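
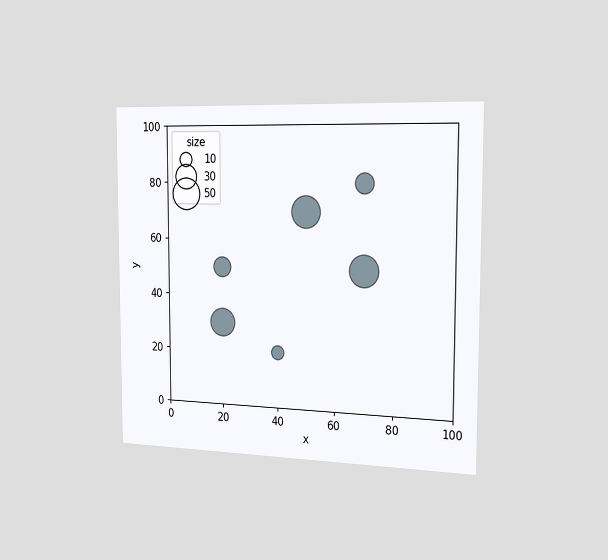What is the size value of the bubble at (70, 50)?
The chart is viewed slightly from the right. Matching the bubble at (70, 50) against the size legend gives 50.

50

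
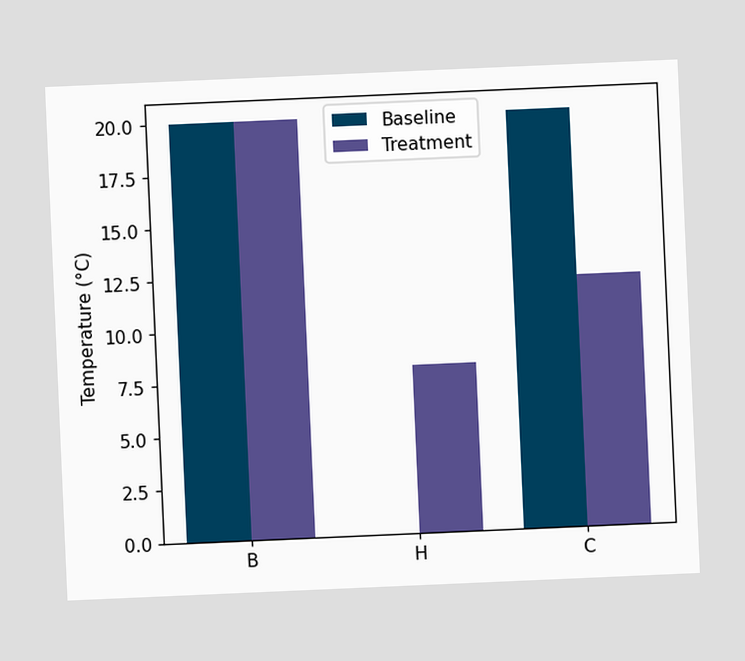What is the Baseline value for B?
The chart is tilted about 3° counter-clockwise. The Baseline bar at B reaches 20°C on the y-axis.

20°C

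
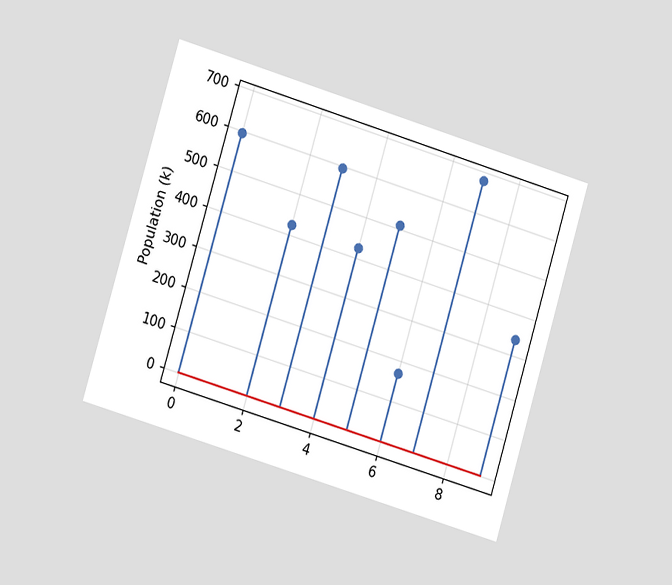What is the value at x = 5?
510k

The chart is tilted about 17° clockwise and viewed slightly from the left. The stem at x=5 reaches 510k.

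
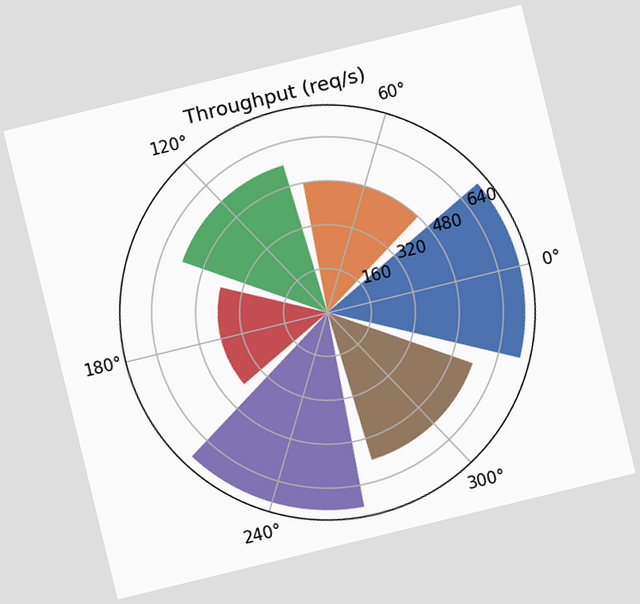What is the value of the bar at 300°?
560req/s

The chart is tilted about 14° counter-clockwise. The bar at 300° reaches 560req/s on the radial axis.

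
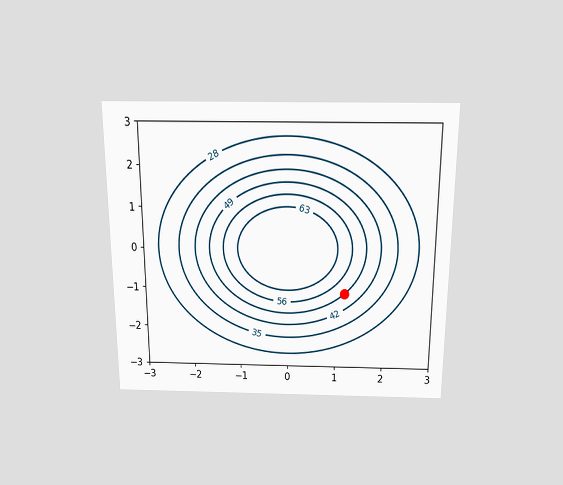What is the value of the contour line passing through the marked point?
49

The chart is viewed slightly from above. The marked point sits on the contour labelled 49.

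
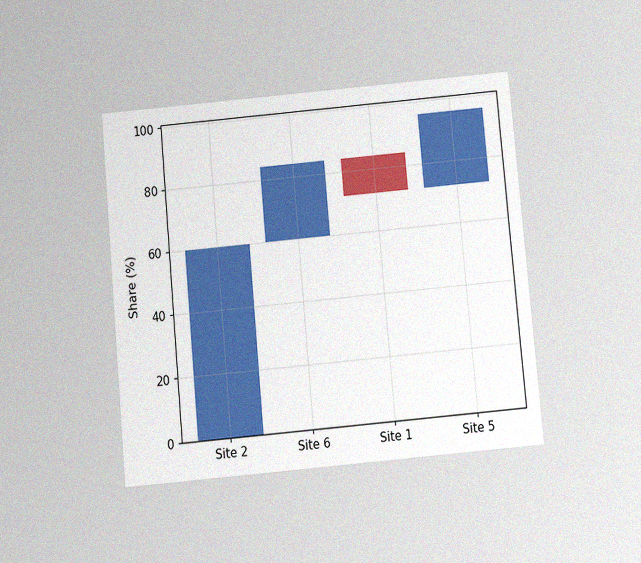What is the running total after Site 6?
The chart is tilted about 5° counter-clockwise and viewed slightly from below, with some photo noise. After Site 6 the running total reaches 84%.

84%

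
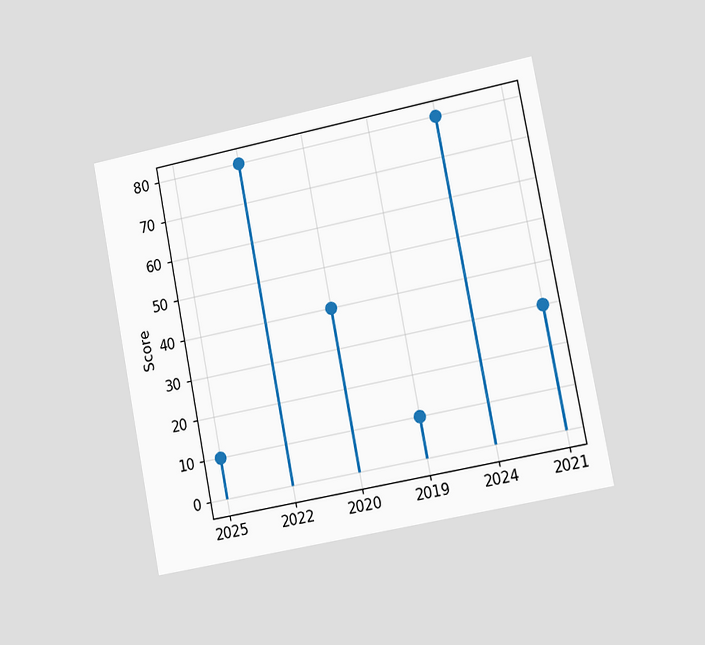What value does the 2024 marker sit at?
80

The chart is tilted about 11° counter-clockwise and viewed slightly from the right. The 2024 marker sits at 80.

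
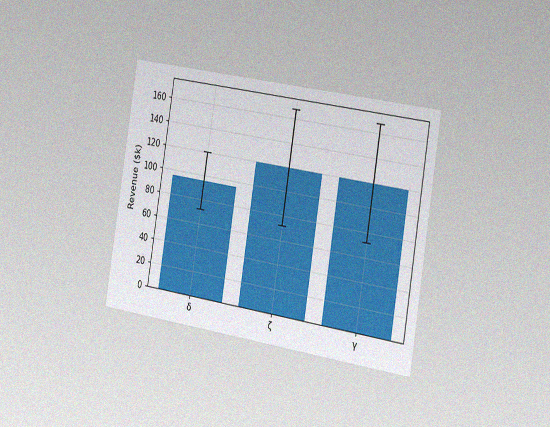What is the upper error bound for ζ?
The chart is tilted about 9° clockwise and viewed slightly from the right, with some photo noise. The ζ bar's upper whisker reaches $168k.

$168k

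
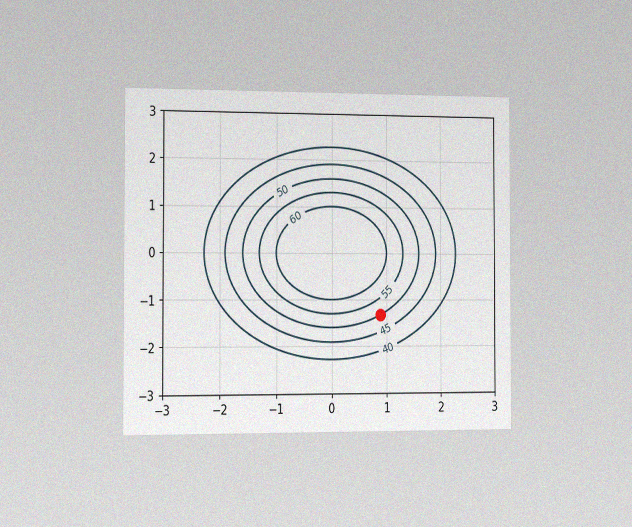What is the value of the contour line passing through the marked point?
The chart is viewed slightly from the left, with some photo noise. The marked point sits on the contour labelled 50.

50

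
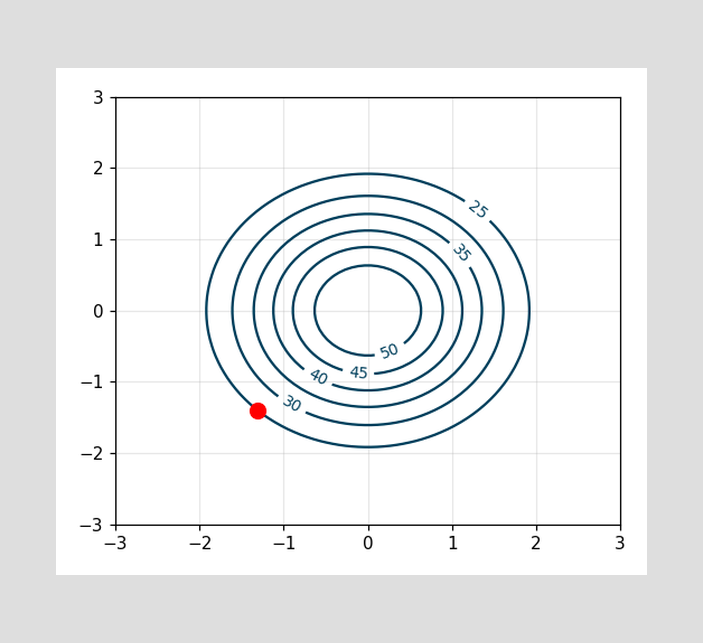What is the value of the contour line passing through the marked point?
The marked point sits on the contour labelled 25.

25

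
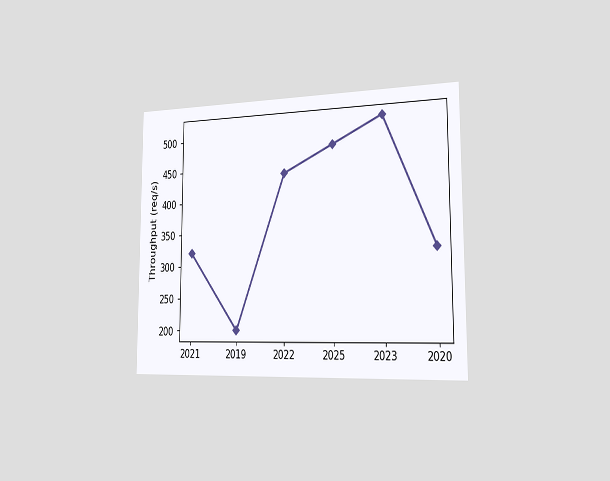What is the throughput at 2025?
The chart is viewed slightly from the right. At 2025, the line is at 480req/s.

480req/s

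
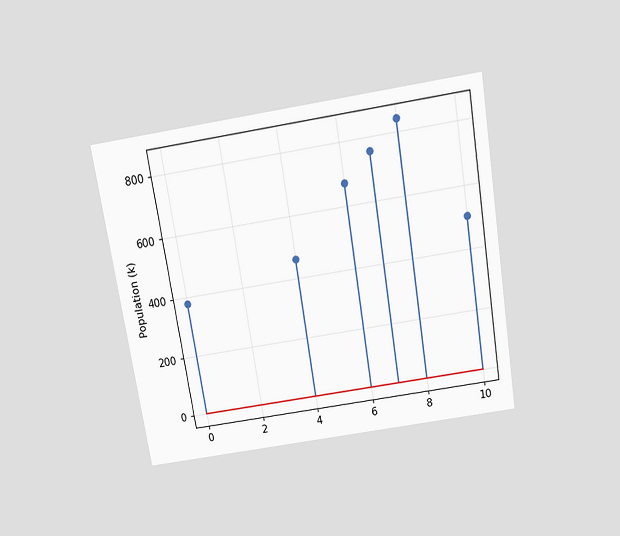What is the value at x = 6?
The chart is tilted about 9° counter-clockwise and viewed slightly from above. The stem at x=6 reaches 672k.

672k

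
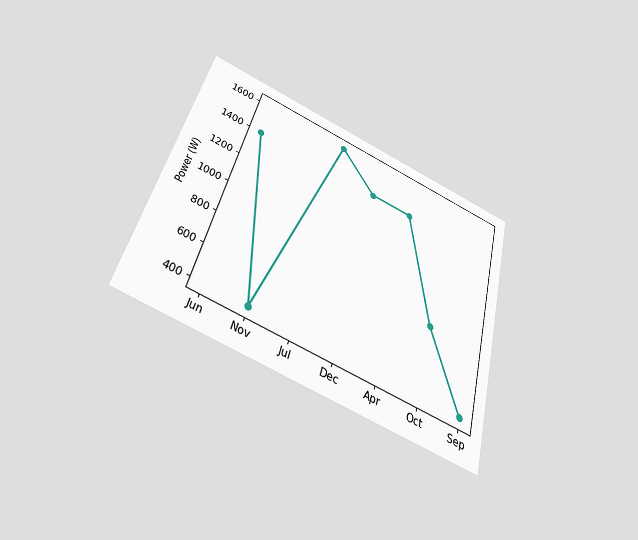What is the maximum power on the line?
1600W

The chart is tilted about 15° clockwise and viewed slightly from below. The highest point is at Jul, and reading across to the y-axis gives 1600W.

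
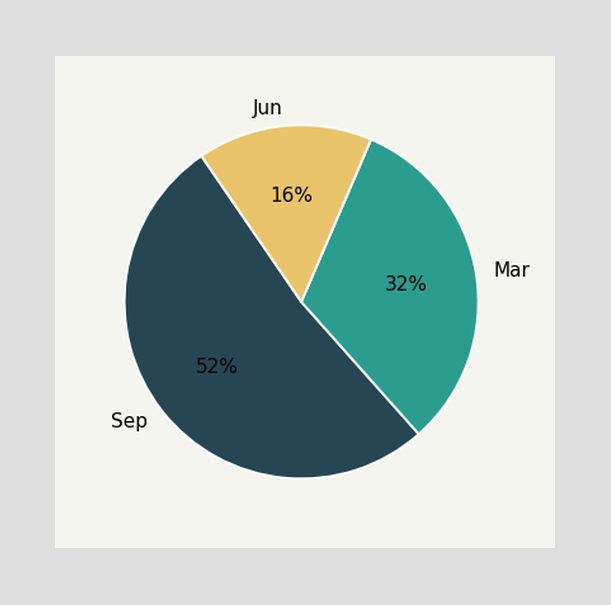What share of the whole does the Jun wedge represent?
The Jun slice takes up 16% of the pie.

16%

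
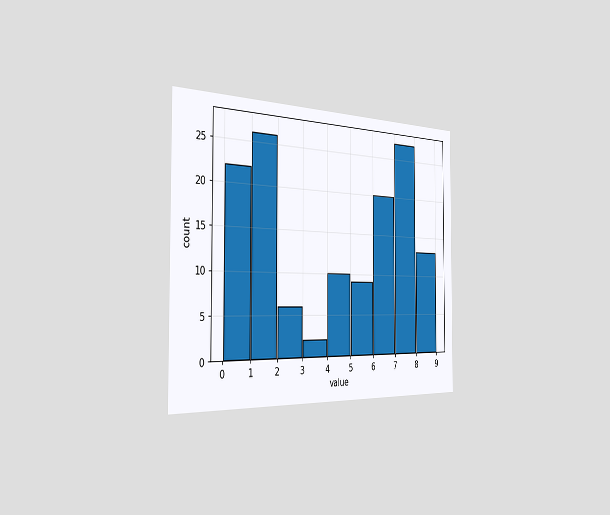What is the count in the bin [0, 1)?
The chart is viewed slightly from the left. The [0, 1) bin has height 22.

22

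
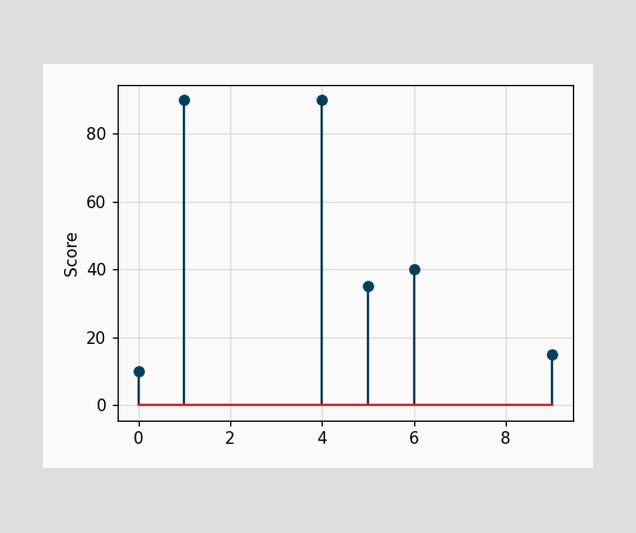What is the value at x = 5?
The stem at x=5 reaches 35.

35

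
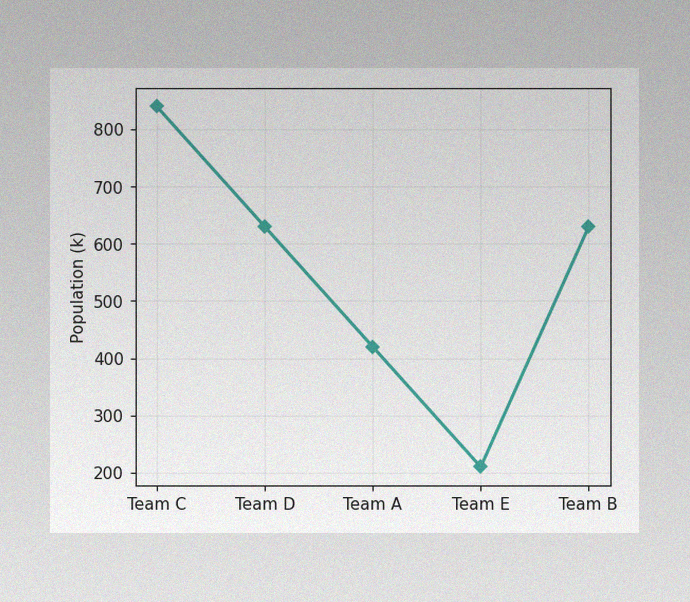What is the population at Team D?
The image has some photo noise and uneven lighting. At Team D, the line is at 630k.

630k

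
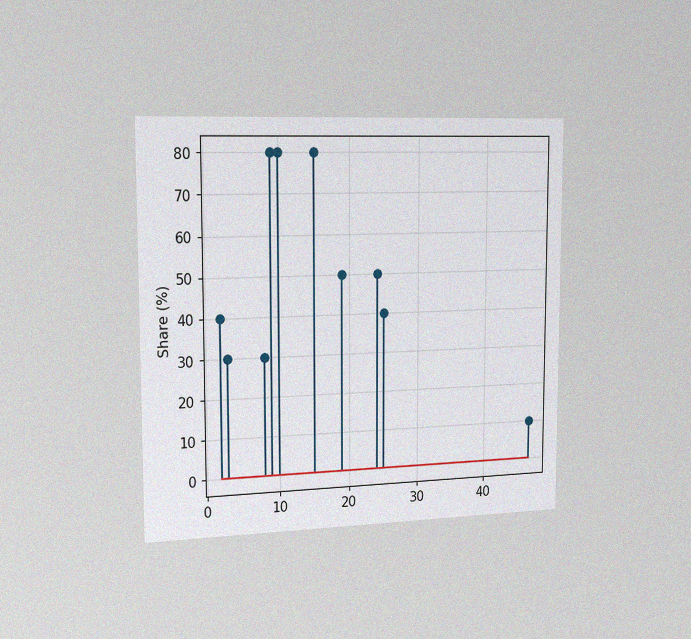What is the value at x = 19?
The chart is viewed slightly from the left, with some photo noise. The stem at x=19 reaches 50%.

50%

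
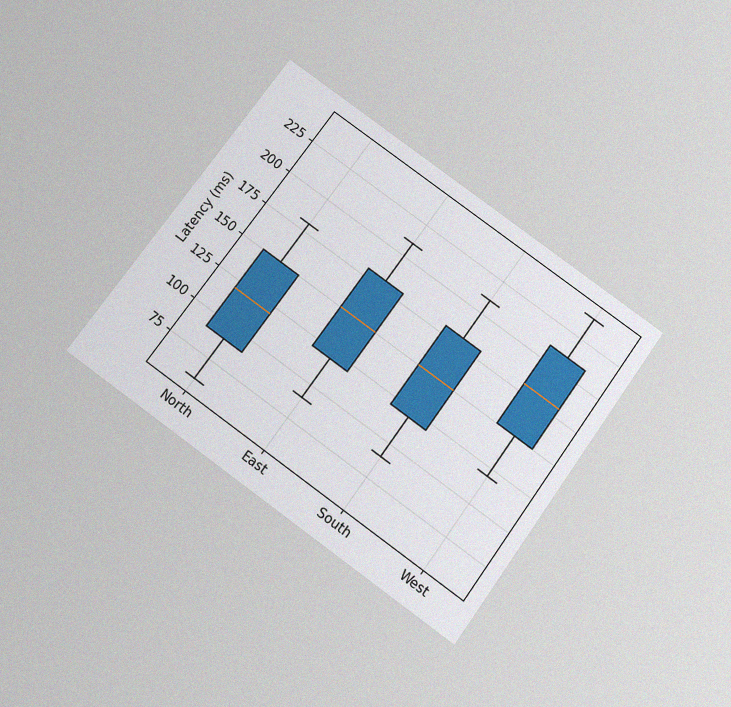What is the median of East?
150ms

The chart is tilted about 36° clockwise and viewed slightly from below, with some photo noise. The median line in the East box sits at 150ms.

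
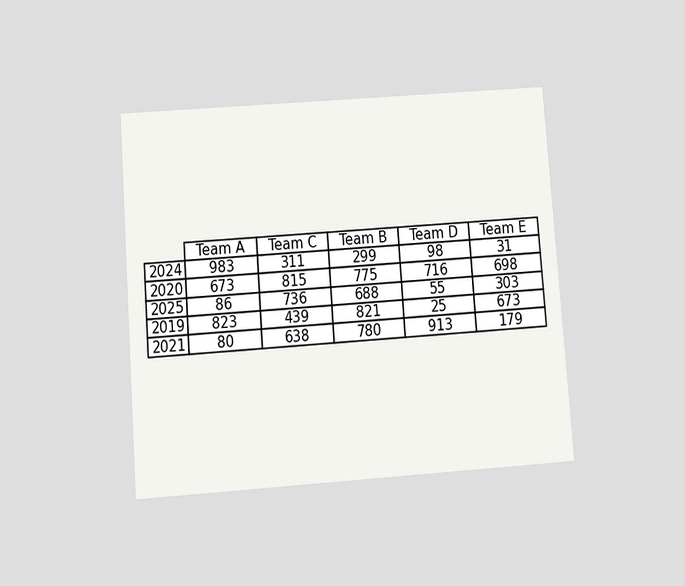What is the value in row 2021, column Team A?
The chart is tilted about 4° counter-clockwise and viewed slightly from below. The (2021, Team A) cell reads 80.

80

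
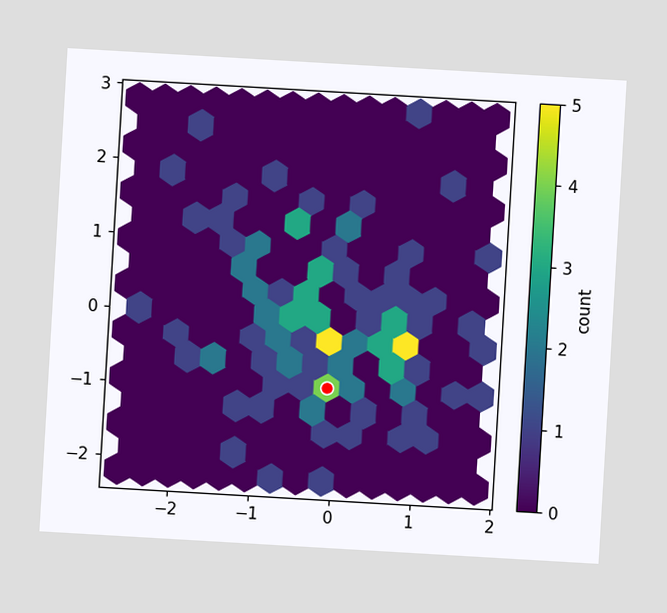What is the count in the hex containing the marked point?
4

The chart is tilted about 3° clockwise. The marked hex reads 4 on the colorbar.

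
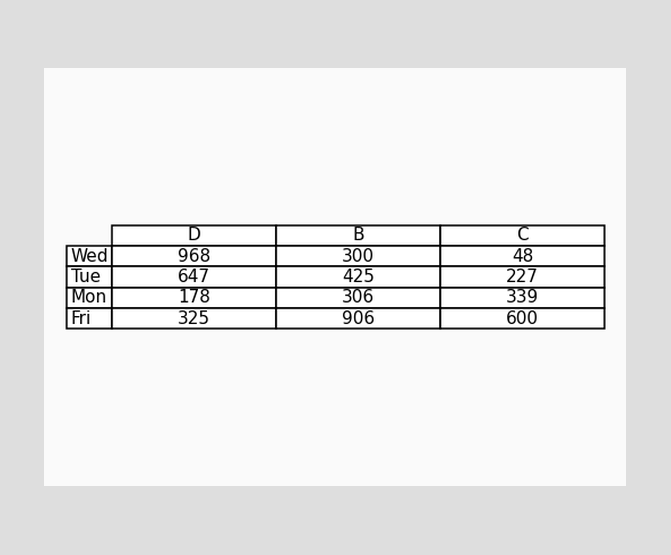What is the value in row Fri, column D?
325

The (Fri, D) cell reads 325.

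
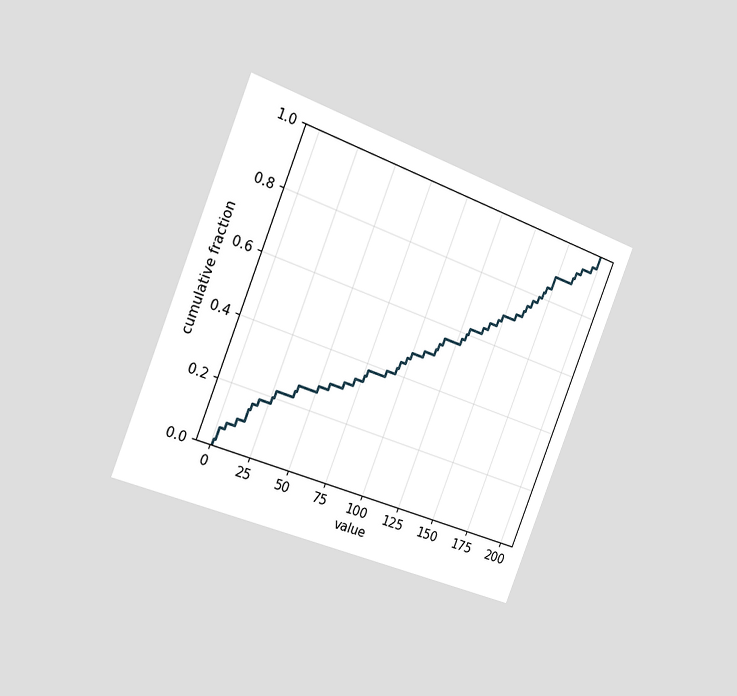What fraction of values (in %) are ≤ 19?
18%

The chart is tilted about 22° clockwise and viewed slightly from the left. At x=19 the ECDF step is at 18%.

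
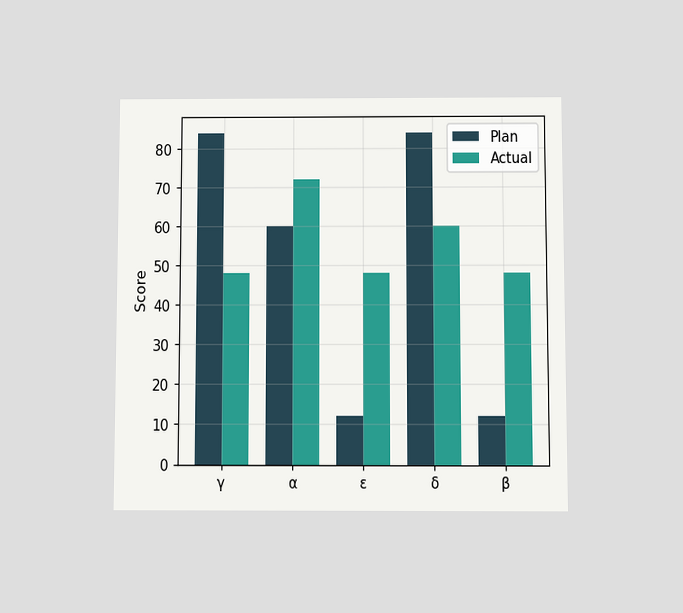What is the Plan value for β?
The chart is viewed at a slight angle. The Plan bar at β reaches 12 on the y-axis.

12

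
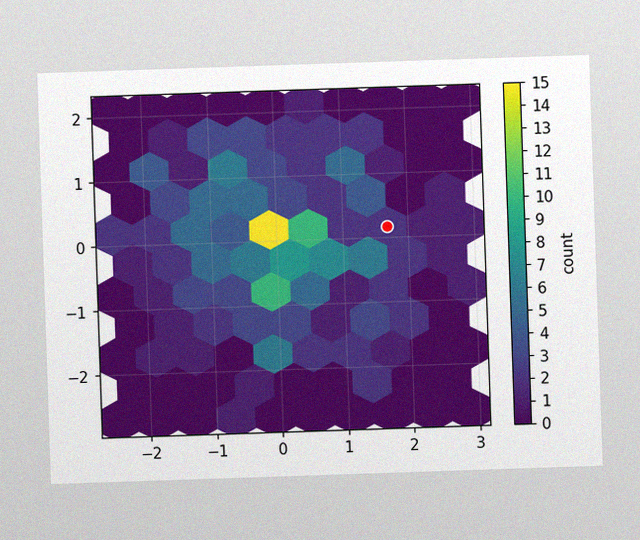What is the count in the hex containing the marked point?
2

The image has some photo noise and uneven lighting. The marked hex reads 2 on the colorbar.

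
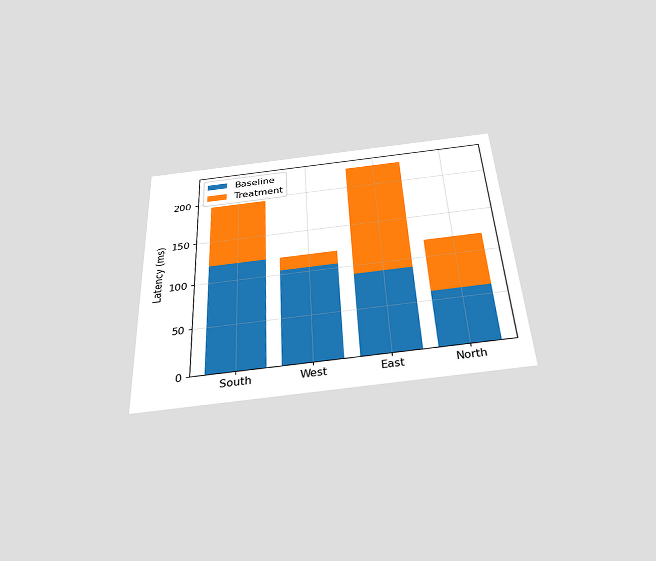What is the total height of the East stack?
The chart is tilted about 3° counter-clockwise and viewed slightly from below. The East stack's top reaches 225ms on the y-axis.

225ms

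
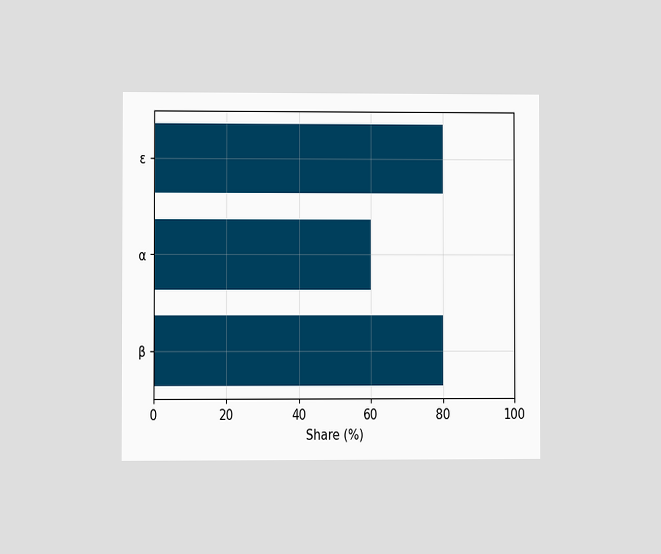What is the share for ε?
80%

The chart is viewed at a slight angle. Reading along the chart's x-axis, the ε bar reaches 80%.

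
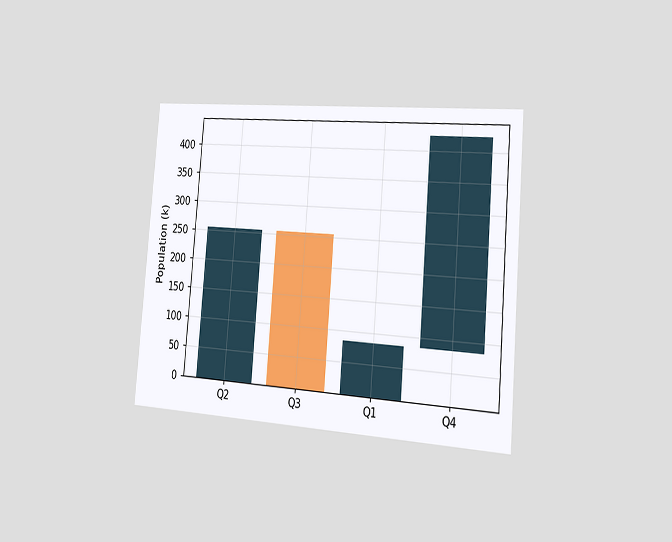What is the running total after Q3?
The chart is tilted about 5° clockwise and viewed slightly from the right. After Q3 the running total reaches 0k.

0k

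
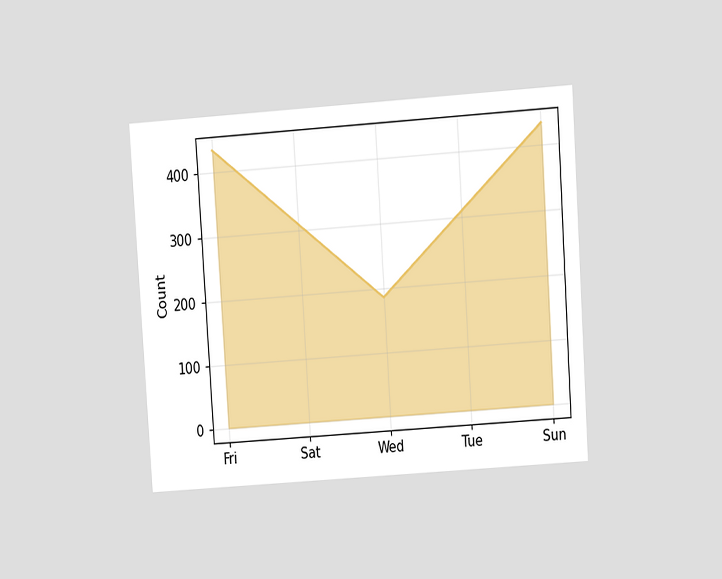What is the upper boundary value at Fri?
434

The chart is tilted about 4° counter-clockwise and viewed at a slight angle. At Fri the upper boundary is at 434.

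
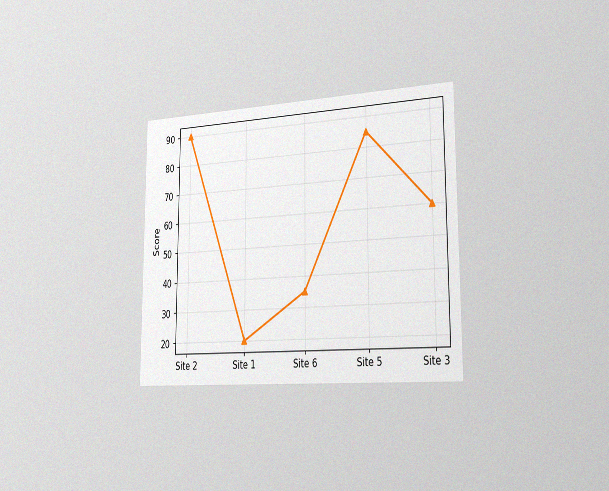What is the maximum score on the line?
90

The chart is viewed slightly from the right, with some photo noise. The highest point is at Site 2, and reading across to the y-axis gives 90.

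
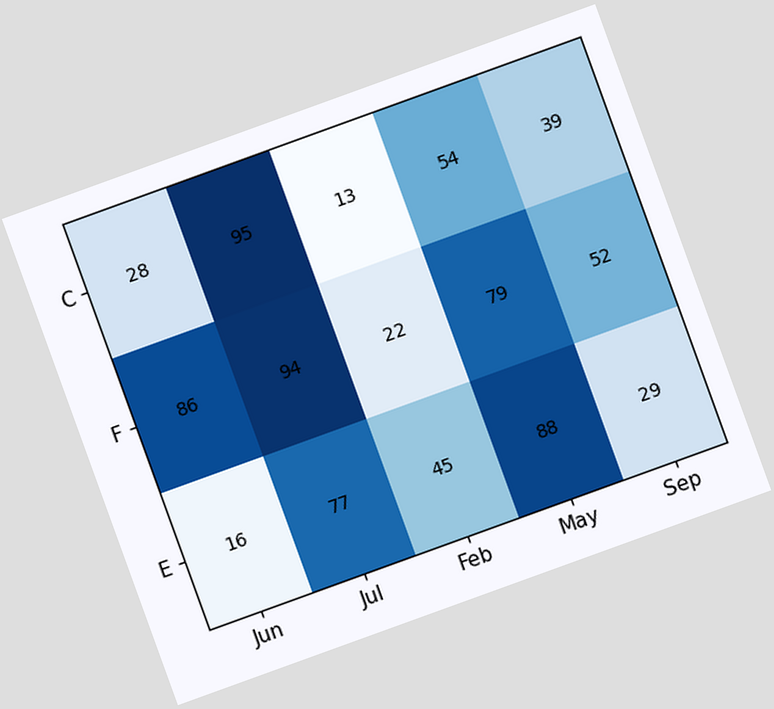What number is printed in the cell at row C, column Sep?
The chart is tilted about 20° counter-clockwise. The (C, Sep) cell reads 39.

39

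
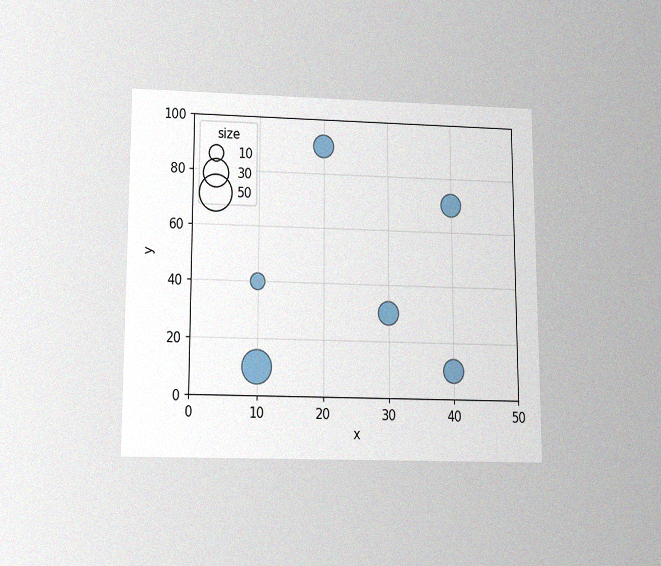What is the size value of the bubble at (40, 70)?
20

The chart is viewed slightly from below, with some photo noise. Matching the bubble at (40, 70) against the size legend gives 20.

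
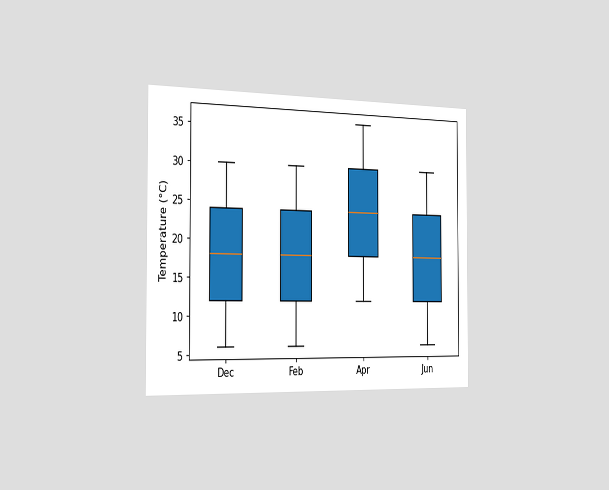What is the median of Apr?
24°C

The chart is viewed slightly from the left. The median line in the Apr box sits at 24°C.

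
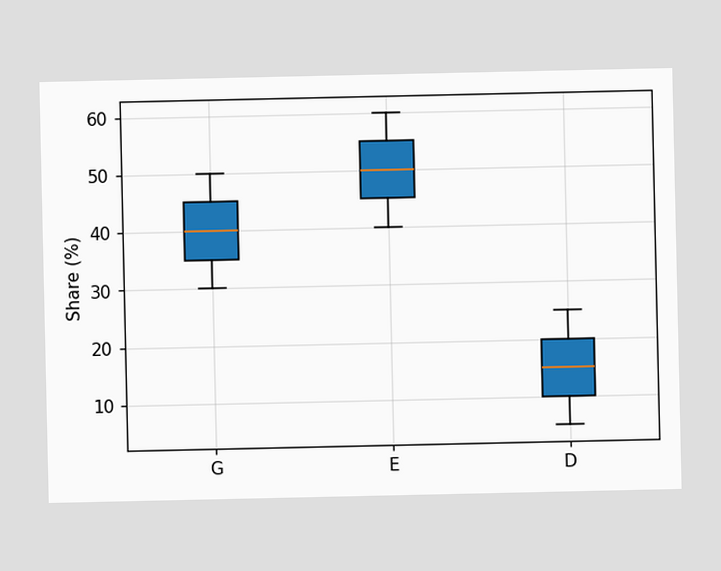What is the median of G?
40%

The median line in the G box sits at 40%.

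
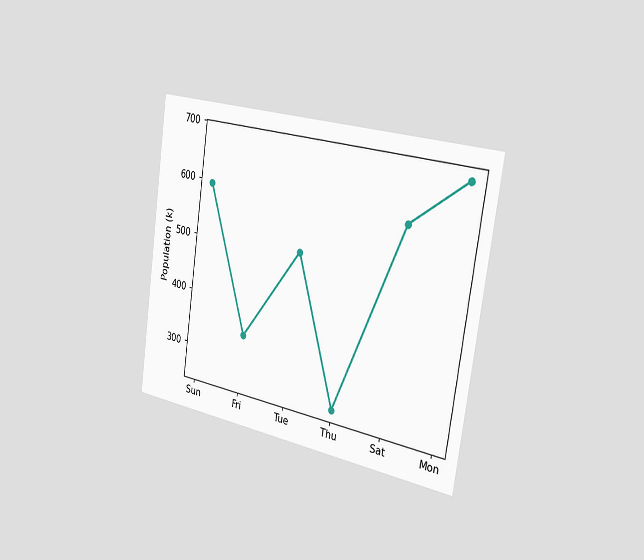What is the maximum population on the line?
The chart is tilted about 8° clockwise and viewed slightly from the right. The highest point is at Mon, and reading across to the y-axis gives 680k.

680k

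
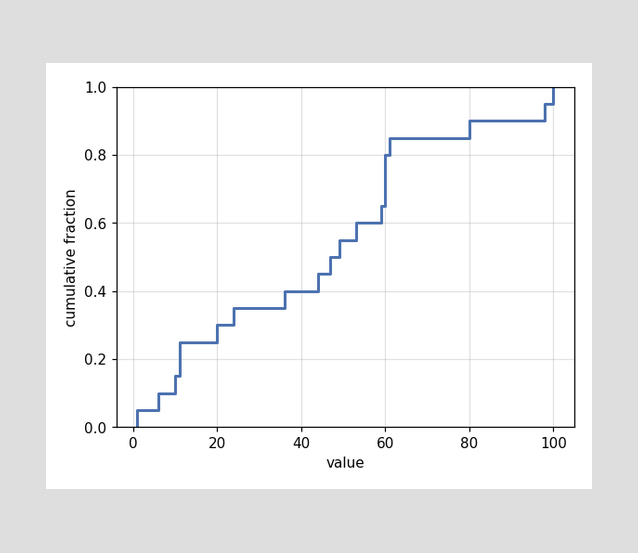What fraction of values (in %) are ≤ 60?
80%

At x=60 the ECDF step is at 80%.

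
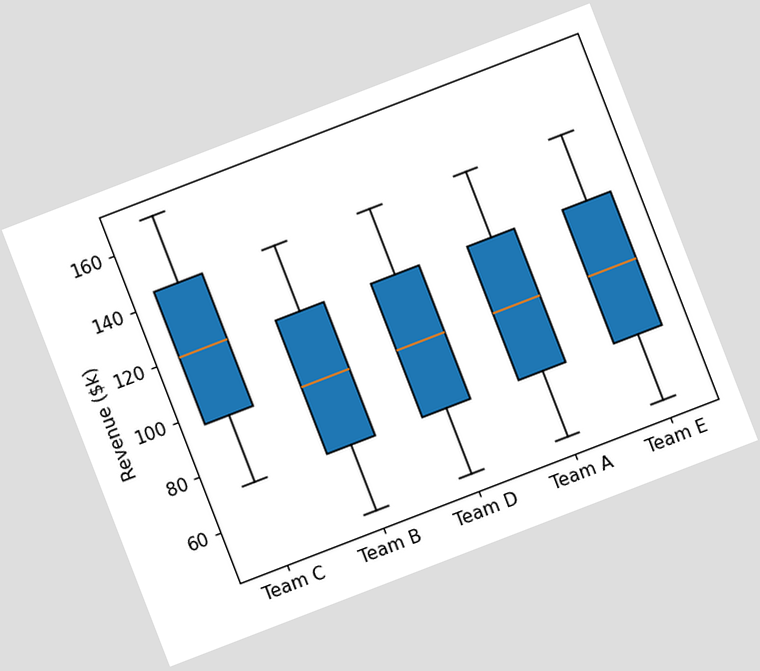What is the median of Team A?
The chart is tilted about 21° counter-clockwise. The median line in the Team A box sits at $96k.

$96k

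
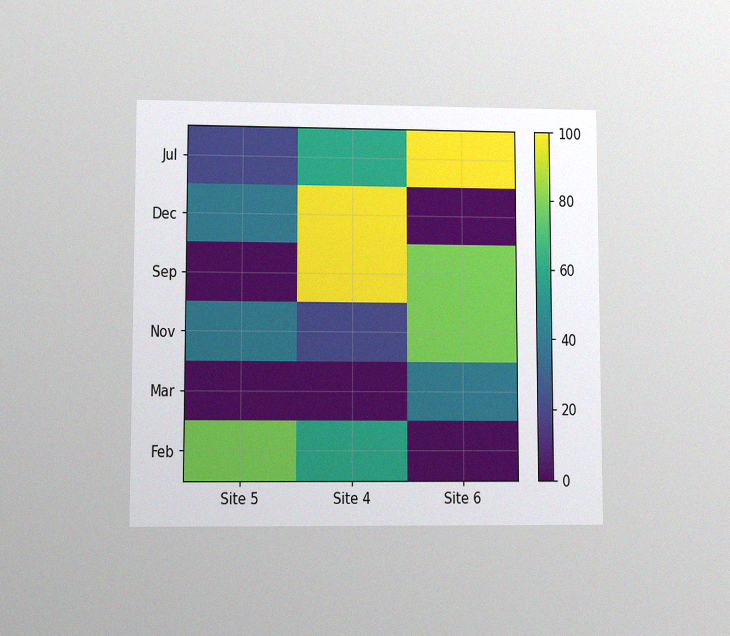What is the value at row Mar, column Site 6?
40

The chart is viewed at a slight angle, with some photo noise. Matching cell (Mar, Site 6) against the colorbar gives 40.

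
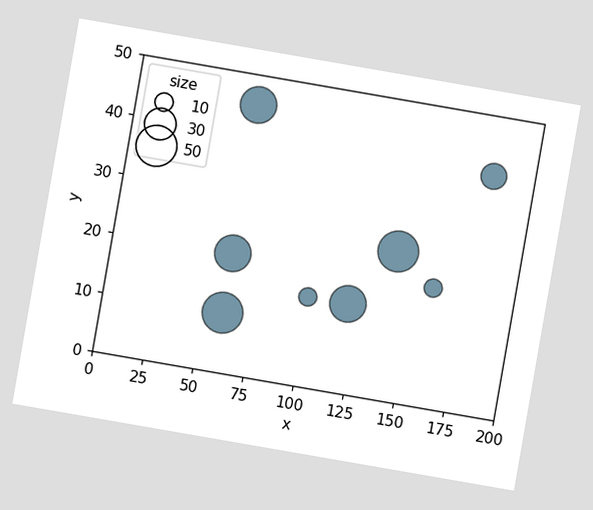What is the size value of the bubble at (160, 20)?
10

The chart is tilted about 10° clockwise. Matching the bubble at (160, 20) against the size legend gives 10.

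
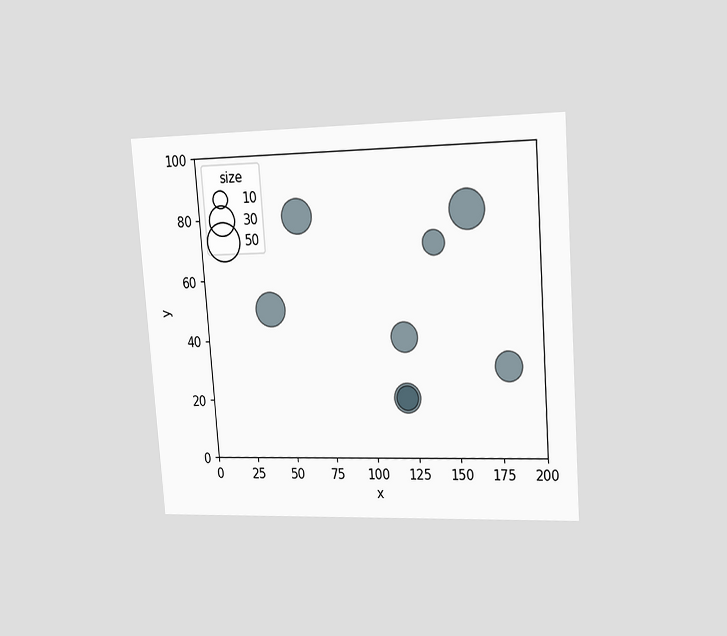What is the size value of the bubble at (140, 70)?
20

The chart is tilted about 4° counter-clockwise and viewed slightly from the right. Matching the bubble at (140, 70) against the size legend gives 20.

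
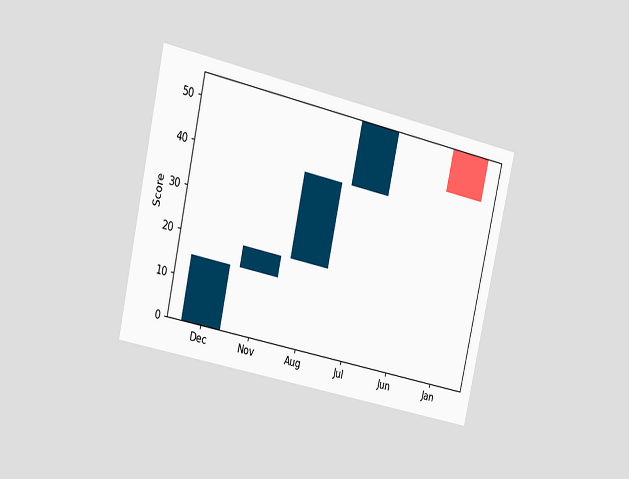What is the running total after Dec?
The chart is tilted about 13° clockwise and viewed at a slight angle. After Dec the running total reaches 15.

15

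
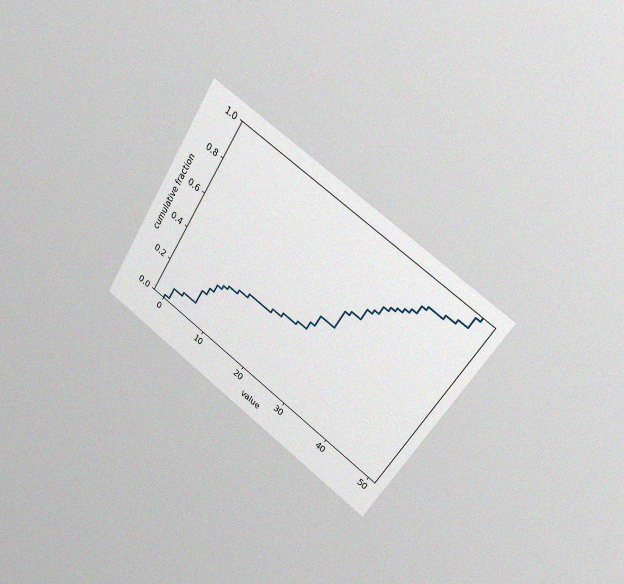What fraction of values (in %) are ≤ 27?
50%

The chart is tilted about 33° clockwise and viewed slightly from the right, with some photo noise. At x=27 the ECDF step is at 50%.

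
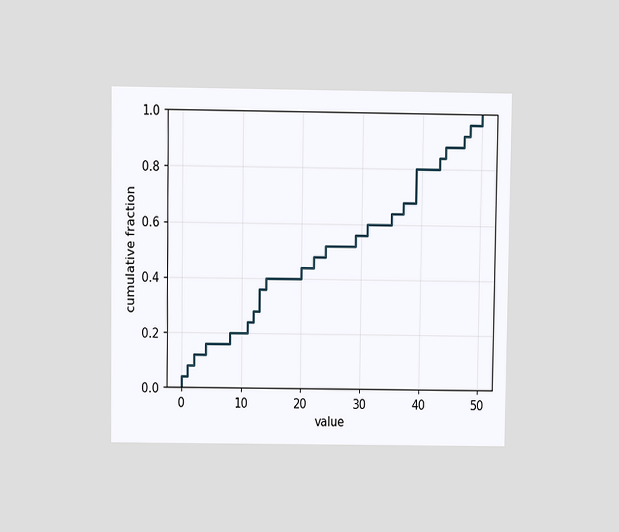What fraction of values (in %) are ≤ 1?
8%

The chart is viewed at a slight angle. At x=1 the ECDF step is at 8%.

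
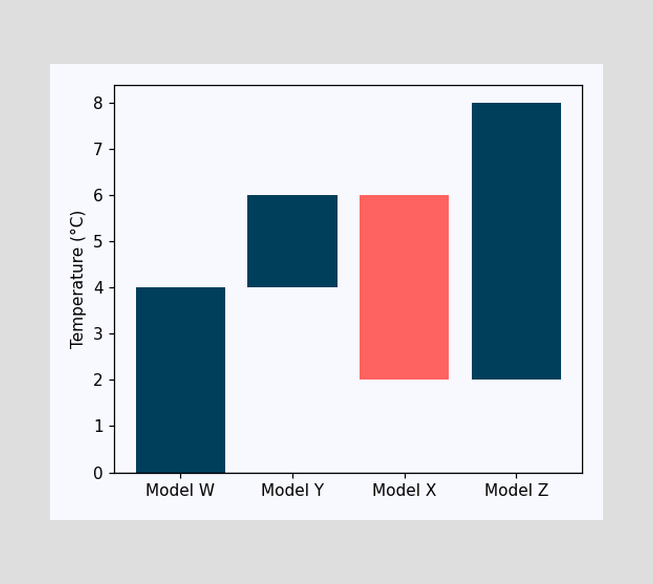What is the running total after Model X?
After Model X the running total reaches 2°C.

2°C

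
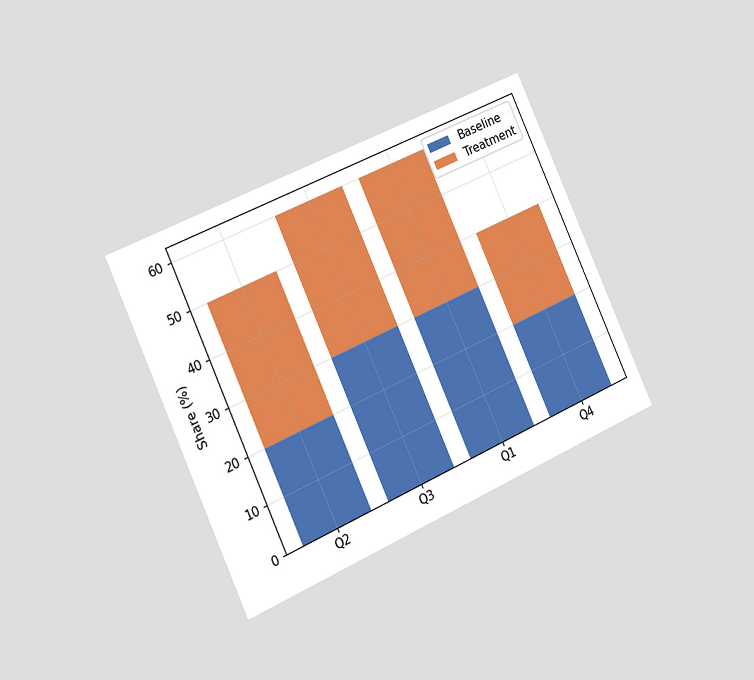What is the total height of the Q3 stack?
The chart is tilted about 24° counter-clockwise and viewed slightly from the left. The Q3 stack's top reaches 60% on the y-axis.

60%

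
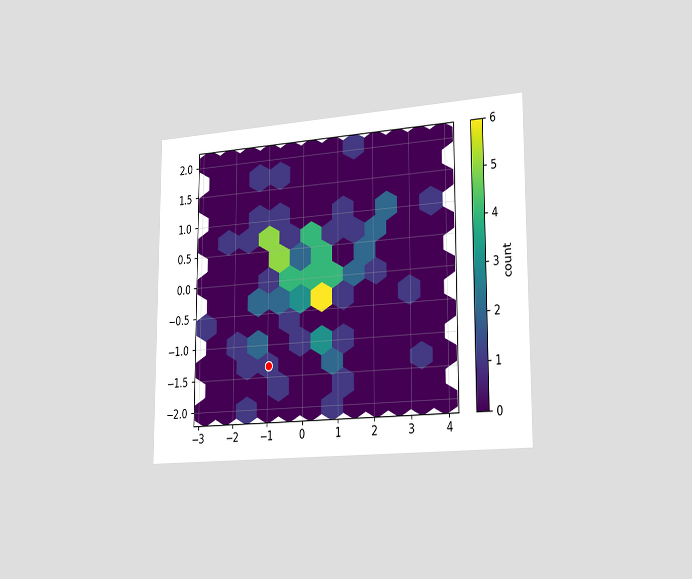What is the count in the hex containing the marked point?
1

The chart is viewed slightly from the right. The marked hex reads 1 on the colorbar.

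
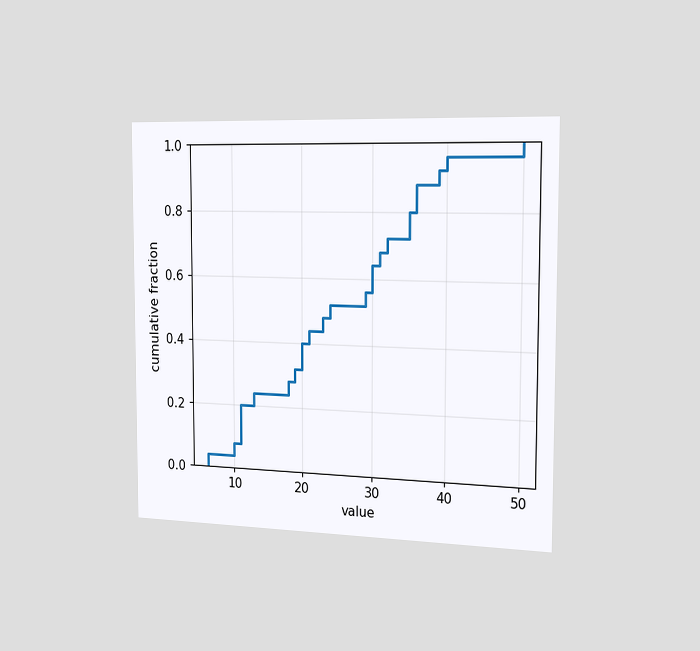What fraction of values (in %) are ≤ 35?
80%

The chart is viewed slightly from the right. At x=35 the ECDF step is at 80%.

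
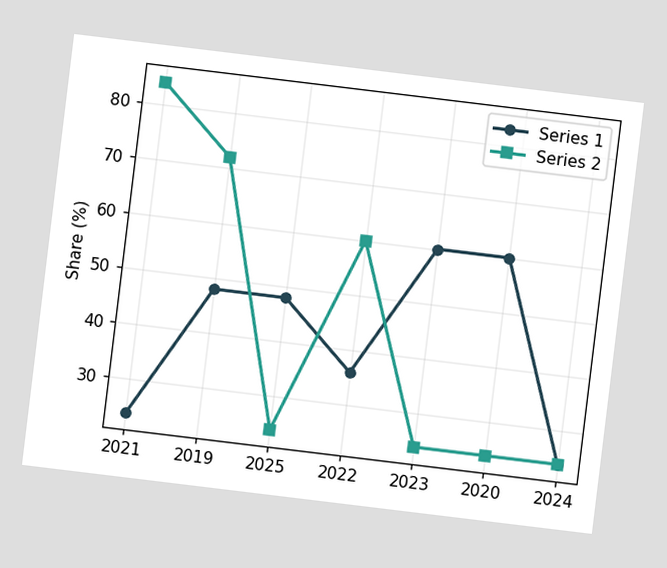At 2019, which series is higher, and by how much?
The chart is tilted about 7° clockwise. At 2019, Series 2 sits above the other line by 24%.

Series 2, by 24%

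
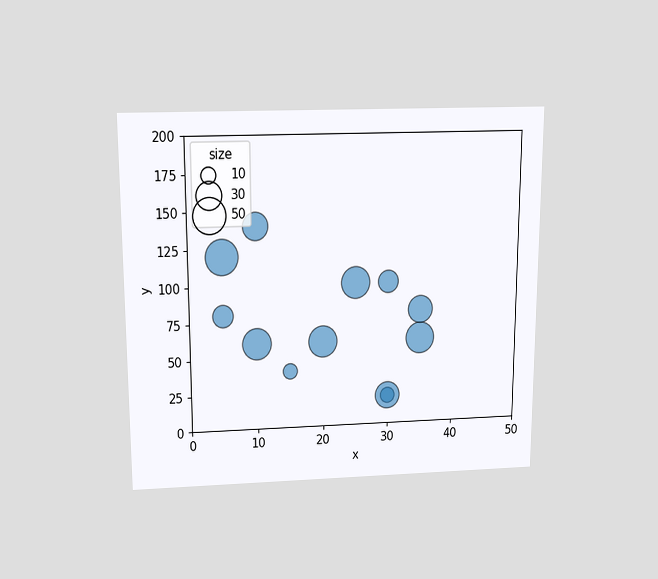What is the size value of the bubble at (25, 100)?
40

The chart is viewed slightly from above. Matching the bubble at (25, 100) against the size legend gives 40.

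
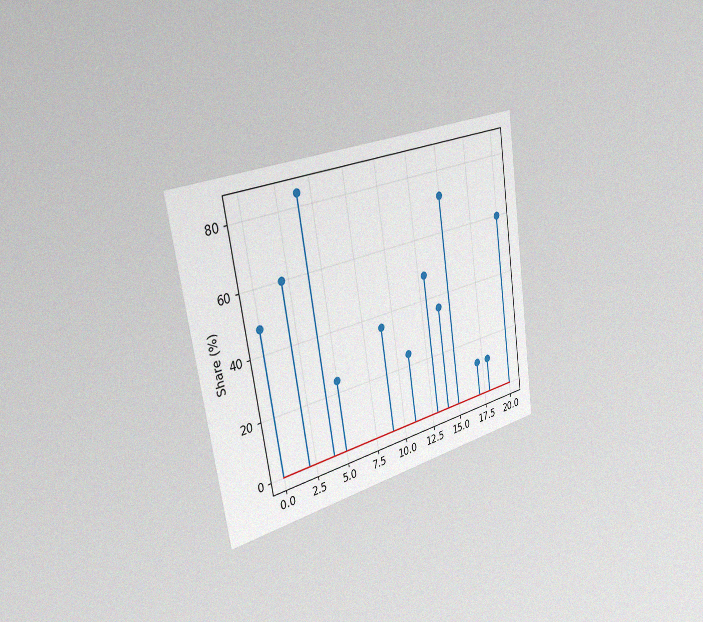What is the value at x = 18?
The chart is tilted about 9° counter-clockwise and viewed slightly from the left, with some photo noise. The stem at x=18 reaches 12%.

12%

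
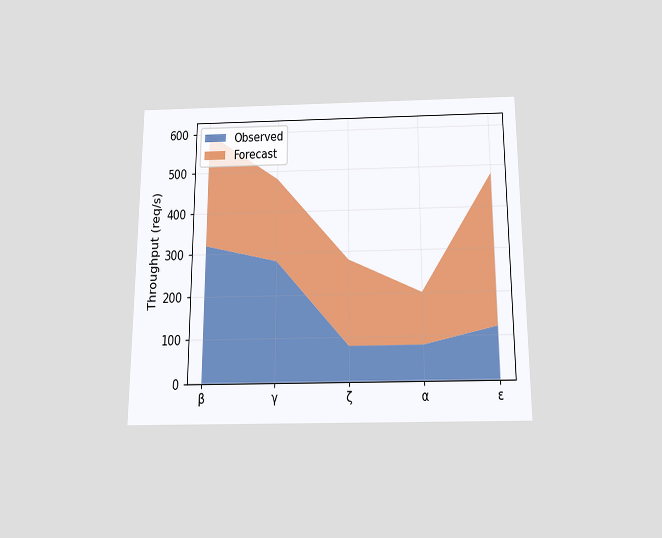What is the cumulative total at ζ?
280req/s

The chart is viewed slightly from below. The stacked total at ζ reaches 280req/s.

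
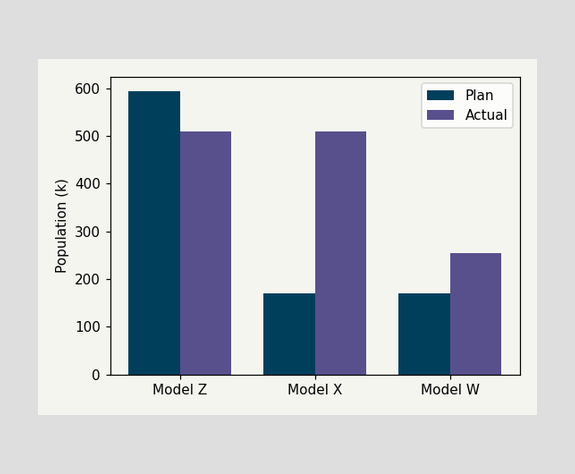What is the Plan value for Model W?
170k

The Plan bar at Model W reaches 170k on the y-axis.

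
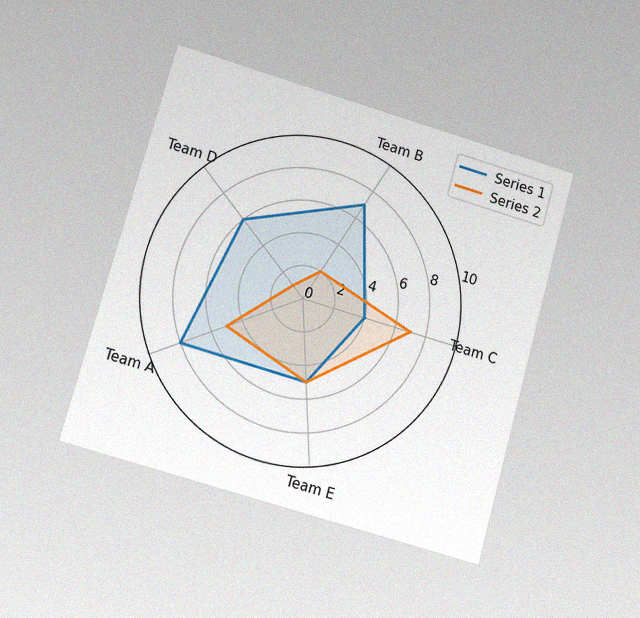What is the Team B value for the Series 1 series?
The chart is tilted about 16° clockwise and viewed at a slight angle, with some photo noise. On the Team B axis, Series 1 reaches 7.

7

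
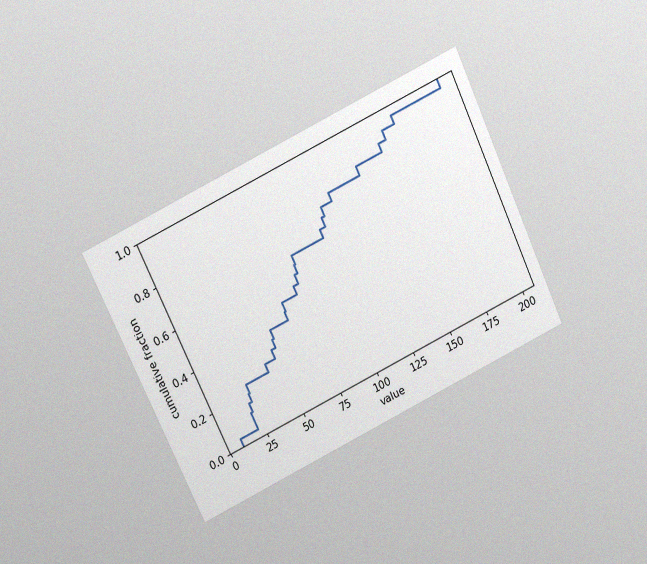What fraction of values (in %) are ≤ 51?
The chart is tilted about 25° counter-clockwise and viewed slightly from above, with some photo noise. At x=51 the ECDF step is at 40%.

40%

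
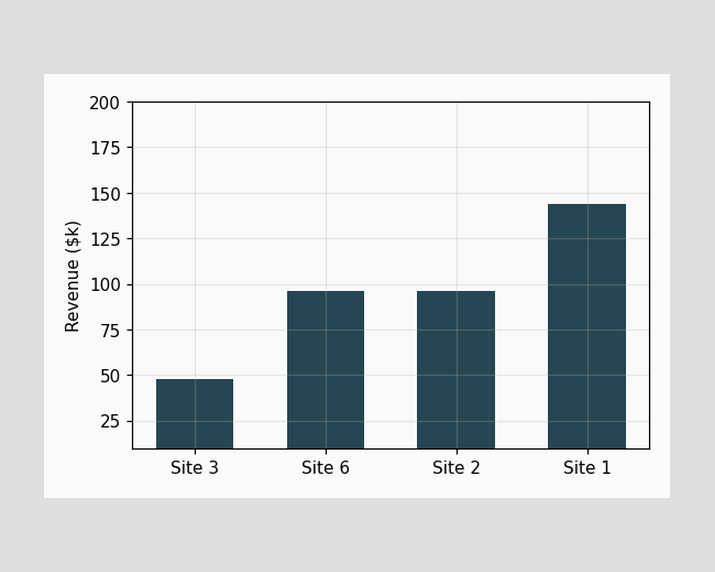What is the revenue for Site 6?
$96k

Reading along the chart's y-axis, the Site 6 bar reaches $96k.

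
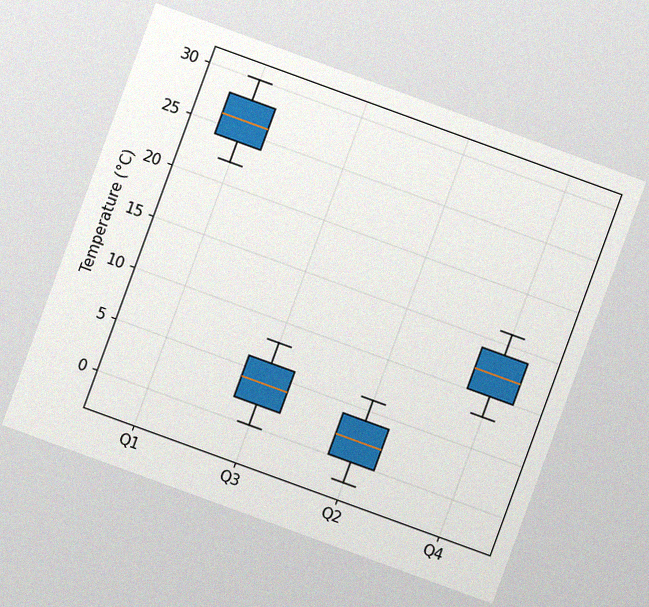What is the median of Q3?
The chart is tilted about 20° clockwise, with some photo noise. The median line in the Q3 box sits at 4°C.

4°C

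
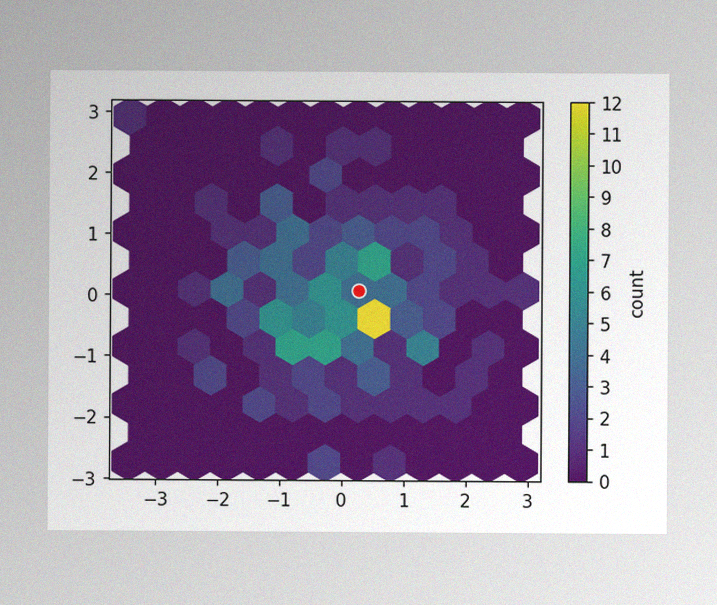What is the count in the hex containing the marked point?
The image has some photo noise and uneven lighting. The marked hex reads 4 on the colorbar.

4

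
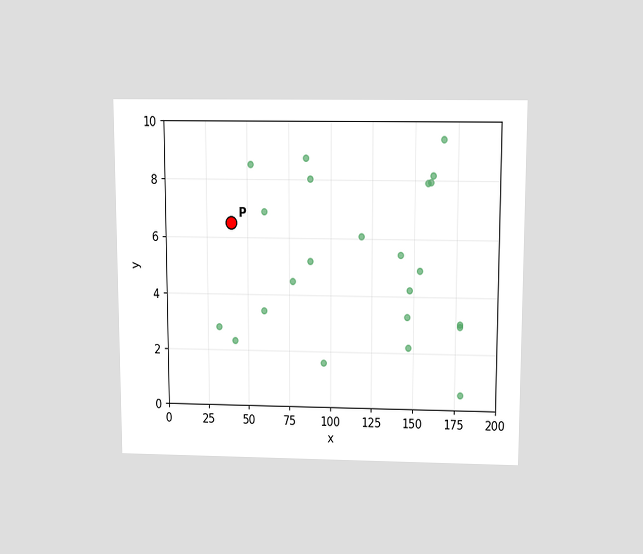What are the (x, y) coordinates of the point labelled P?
The chart is viewed slightly from above. Following the gridlines from P to each axis, P sits at (40, 6.5).

(40, 6.5)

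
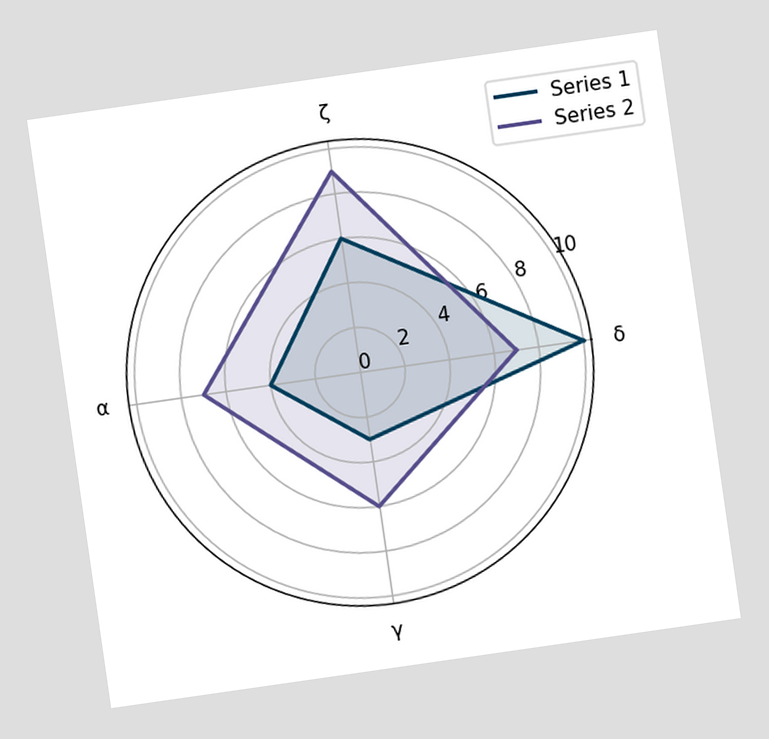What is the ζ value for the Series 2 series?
The chart is tilted about 8° counter-clockwise. On the ζ axis, Series 2 reaches 9.

9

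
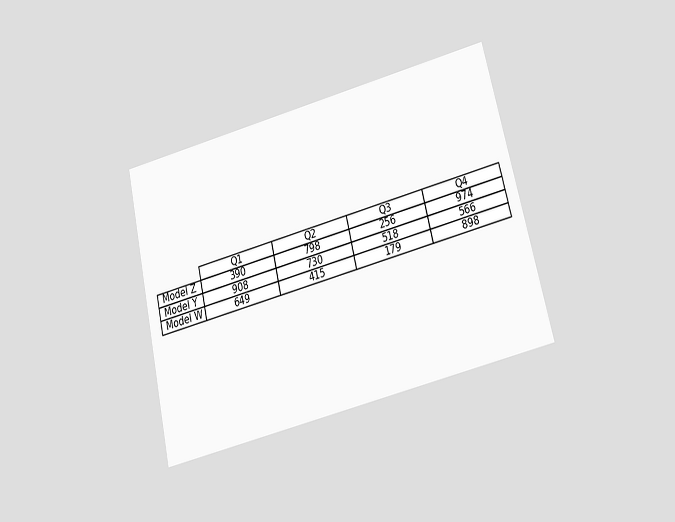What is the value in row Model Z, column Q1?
The chart is tilted about 13° counter-clockwise and viewed at a slight angle. The (Model Z, Q1) cell reads 390.

390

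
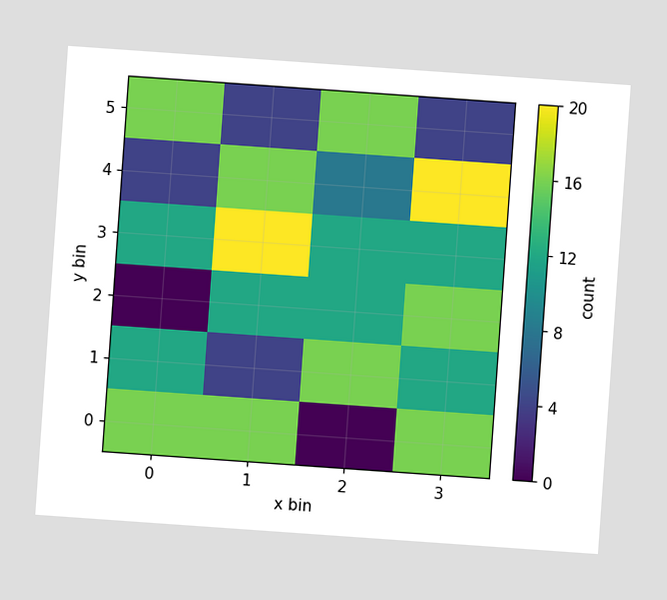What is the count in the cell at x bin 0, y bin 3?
The chart is tilted about 4° clockwise. Matching the cell (0, 3) against the colorbar gives 12.

12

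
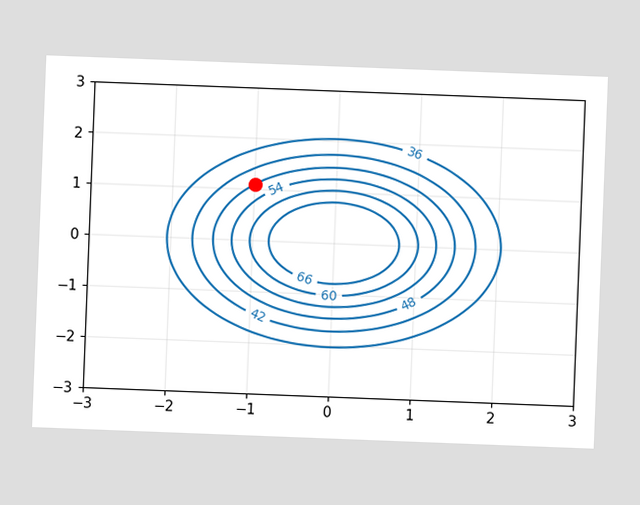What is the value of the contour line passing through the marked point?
The chart is tilted about 2° clockwise. The marked point sits on the contour labelled 48.

48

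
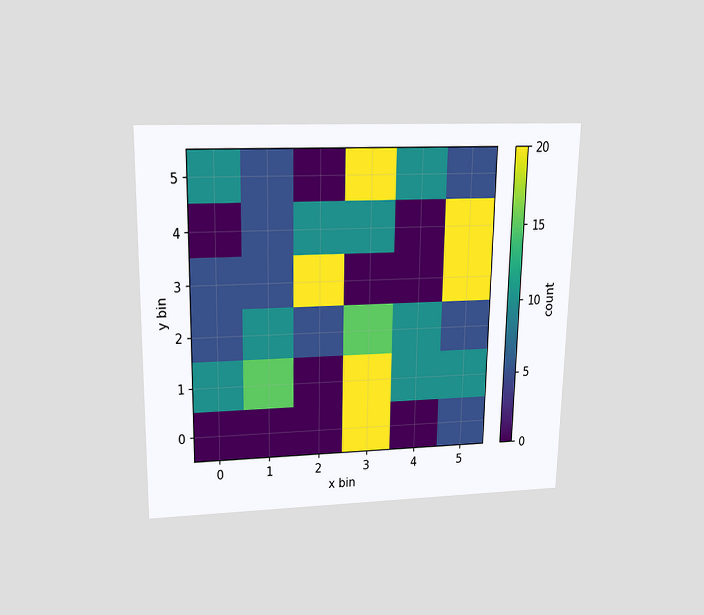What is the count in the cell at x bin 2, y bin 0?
The chart is viewed slightly from above. Matching the cell (2, 0) against the colorbar gives 0.

0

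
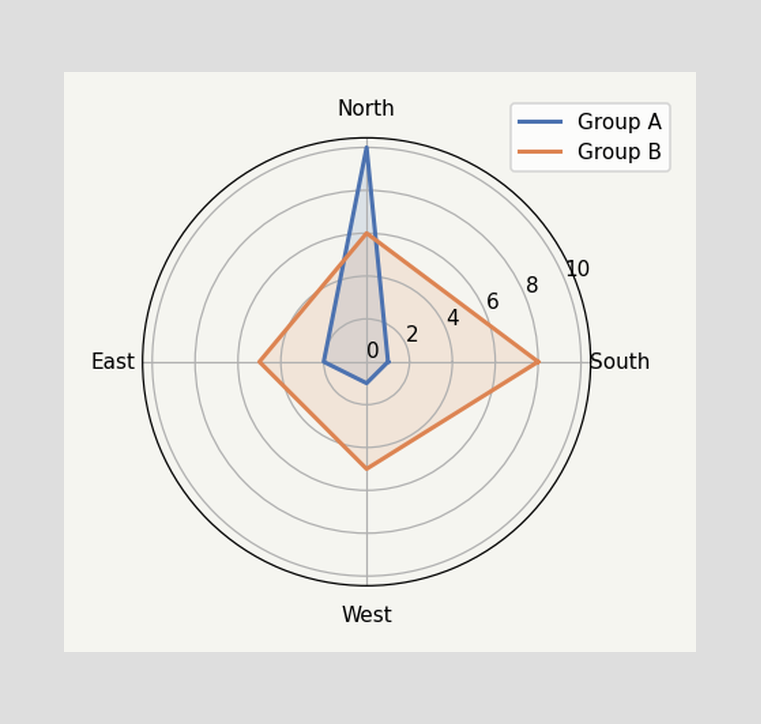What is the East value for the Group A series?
2

On the East axis, Group A reaches 2.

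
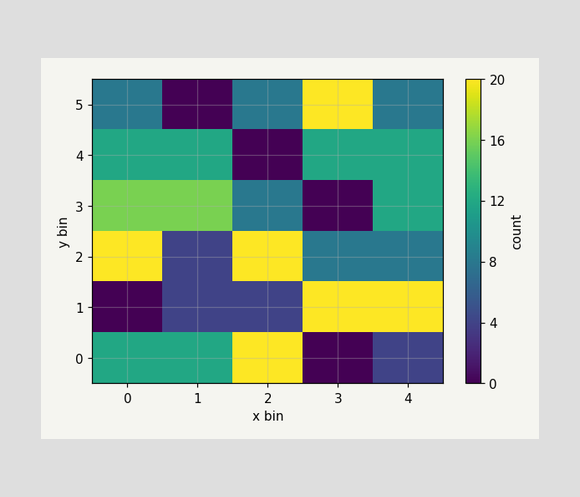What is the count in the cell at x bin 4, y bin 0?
4

Matching the cell (4, 0) against the colorbar gives 4.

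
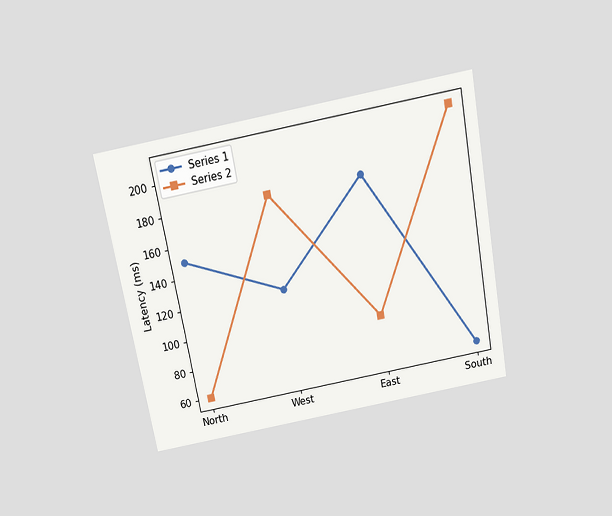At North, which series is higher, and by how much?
The chart is tilted about 10° counter-clockwise and viewed slightly from above. At North, Series 1 sits above the other line by 90ms.

Series 1, by 90ms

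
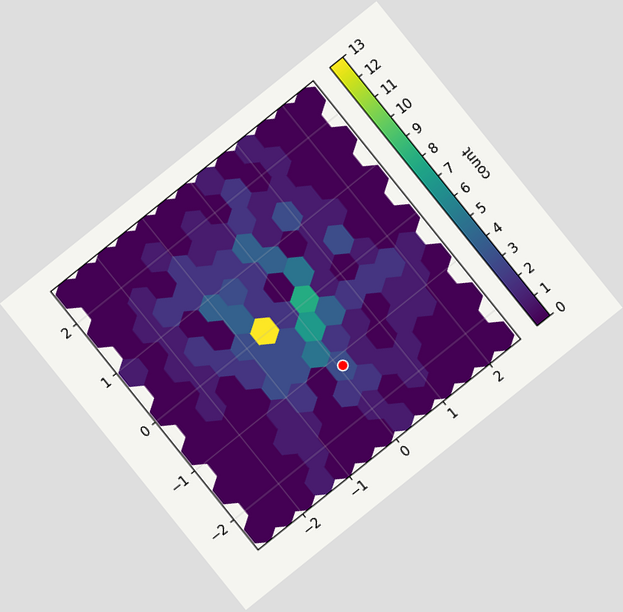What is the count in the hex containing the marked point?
The chart is tilted about 39° counter-clockwise. The marked hex reads 3 on the colorbar.

3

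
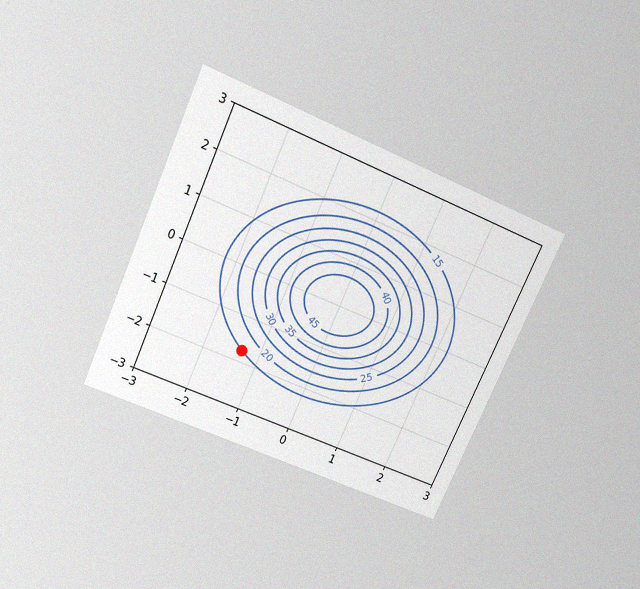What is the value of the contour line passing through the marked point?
The chart is tilted about 24° clockwise and viewed slightly from above, with some photo noise. The marked point sits on the contour labelled 15.

15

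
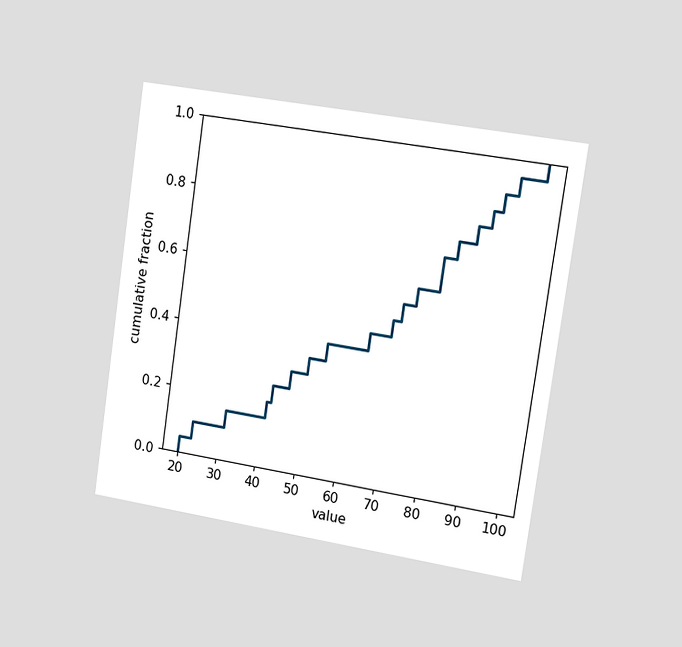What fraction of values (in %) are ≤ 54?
The chart is tilted about 8° clockwise and viewed slightly from the right. At x=54 the ECDF step is at 40%.

40%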